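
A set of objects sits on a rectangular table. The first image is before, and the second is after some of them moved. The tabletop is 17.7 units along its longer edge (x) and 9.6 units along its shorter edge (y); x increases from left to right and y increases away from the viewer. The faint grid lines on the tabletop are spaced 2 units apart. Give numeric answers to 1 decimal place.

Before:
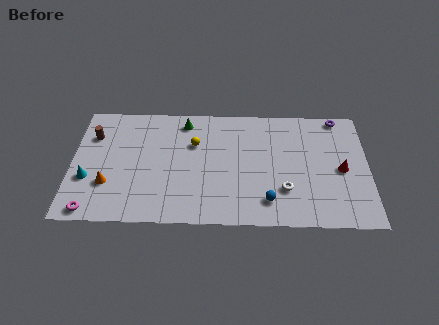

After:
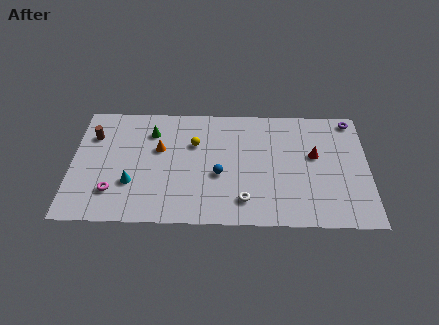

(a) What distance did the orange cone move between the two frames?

4.2

The orange cone moved from about (2.2, 3.0) to (5.2, 5.9), a distance of √(3.0² + 2.9²) ≈ 4.2.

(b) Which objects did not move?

the yellow sphere and the brown cylinder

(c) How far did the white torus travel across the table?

2.6

From (12.7, 2.8) to (10.3, 1.9), the white torus covered √(2.4² + 0.9²) ≈ 2.6 units.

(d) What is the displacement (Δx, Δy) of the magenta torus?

(1.2, 1.5)

The magenta torus was at about (1.3, 0.9) and moved to about (2.5, 2.4).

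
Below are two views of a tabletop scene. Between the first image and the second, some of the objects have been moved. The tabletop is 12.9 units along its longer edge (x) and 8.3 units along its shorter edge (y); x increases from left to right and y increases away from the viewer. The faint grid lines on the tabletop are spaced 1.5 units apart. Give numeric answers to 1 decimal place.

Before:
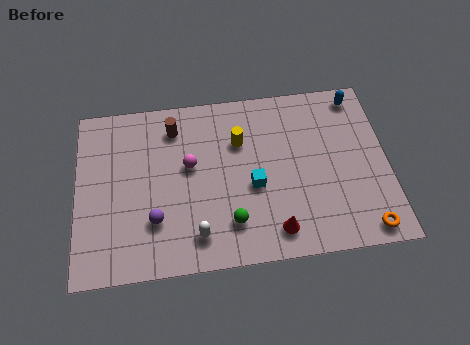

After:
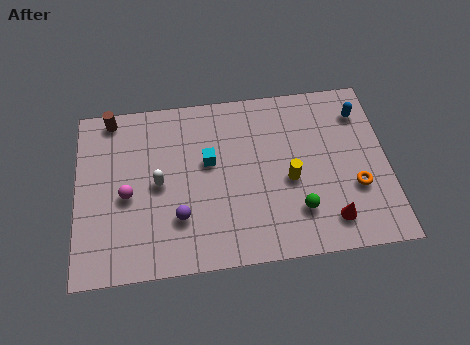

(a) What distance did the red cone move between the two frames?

2.3

From (8.1, 1.3) to (10.4, 1.5), the red cone covered √(2.3² + 0.2²) ≈ 2.3 units.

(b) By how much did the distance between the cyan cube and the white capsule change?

-0.9

They were about 3.1 units apart before and 2.2 after — 0.9 units closer together.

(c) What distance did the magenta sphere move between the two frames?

2.8

The magenta sphere moved from about (4.7, 4.8) to (2.1, 3.7), a distance of √(2.6² + 1.1²) ≈ 2.8.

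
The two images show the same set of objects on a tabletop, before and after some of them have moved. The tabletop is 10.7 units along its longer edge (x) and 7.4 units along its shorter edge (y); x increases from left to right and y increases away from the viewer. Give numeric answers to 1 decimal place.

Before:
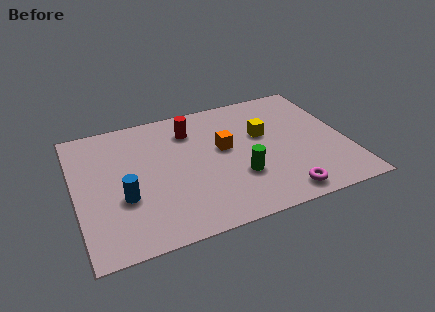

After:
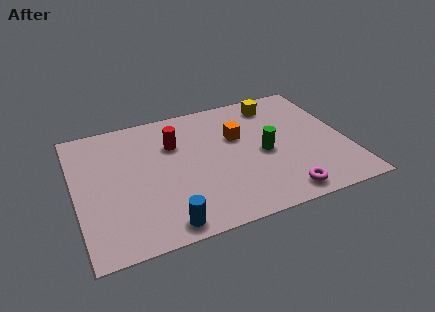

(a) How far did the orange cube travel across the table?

0.8

From (5.9, 4.2) to (6.5, 4.7), the orange cube covered √(0.6² + 0.5²) ≈ 0.8 units.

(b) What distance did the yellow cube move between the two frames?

1.8

From (7.5, 4.5) to (8.2, 6.2), the yellow cube covered √(0.7² + 1.7²) ≈ 1.8 units.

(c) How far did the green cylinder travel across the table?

1.5

From (6.3, 2.4) to (7.4, 3.4), the green cylinder covered √(1.1² + 1.0²) ≈ 1.5 units.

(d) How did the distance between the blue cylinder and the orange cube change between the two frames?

+0.7

They were about 4.4 units apart before and 5.1 after — 0.7 units further apart.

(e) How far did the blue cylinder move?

2.4

From (1.8, 2.7) to (3.2, 0.8), the blue cylinder covered √(1.4² + 1.9²) ≈ 2.4 units.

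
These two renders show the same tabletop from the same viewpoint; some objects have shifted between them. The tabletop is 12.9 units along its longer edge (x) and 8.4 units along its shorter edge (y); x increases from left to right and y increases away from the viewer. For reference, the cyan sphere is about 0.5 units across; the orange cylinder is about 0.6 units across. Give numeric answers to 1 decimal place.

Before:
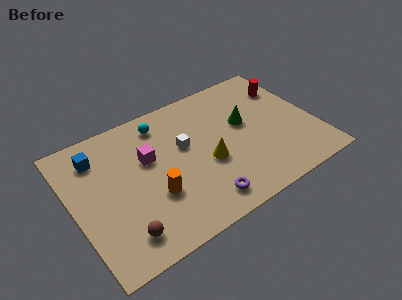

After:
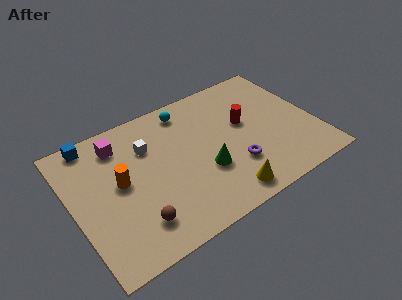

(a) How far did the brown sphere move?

0.9

The brown sphere was near (2.1, 1.5) before and (2.9, 1.8) after, so it travelled √(0.8² + 0.3²) ≈ 0.9 units.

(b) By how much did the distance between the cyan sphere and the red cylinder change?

-3.2

They were about 6.8 units apart before and 3.6 after — 3.2 units closer together.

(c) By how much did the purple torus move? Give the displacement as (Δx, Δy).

(2.0, 1.2)

The purple torus was at about (6.3, 1.3) and moved to about (8.3, 2.5).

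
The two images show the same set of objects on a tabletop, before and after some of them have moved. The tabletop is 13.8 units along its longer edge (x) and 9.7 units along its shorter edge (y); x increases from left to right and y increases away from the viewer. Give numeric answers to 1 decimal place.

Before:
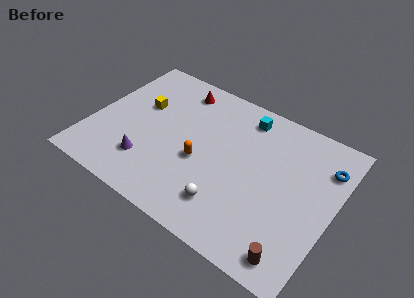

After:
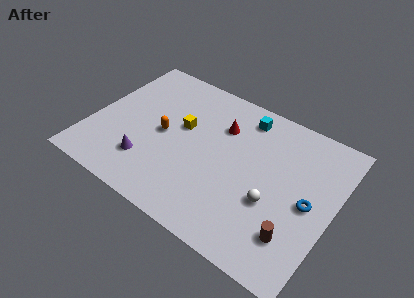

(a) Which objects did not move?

the purple cone and the cyan cube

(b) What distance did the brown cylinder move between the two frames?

1.1

The brown cylinder moved from about (12.3, 1.2) to (12.1, 2.3), a distance of √(0.2² + 1.1²) ≈ 1.1.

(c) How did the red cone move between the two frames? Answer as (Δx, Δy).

(2.8, -1.3)

The red cone was at about (4.3, 8.2) and moved to about (7.1, 6.9).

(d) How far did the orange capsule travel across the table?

2.4

The orange capsule was near (6.4, 4.0) before and (4.1, 4.7) after, so it travelled √(2.3² + 0.7²) ≈ 2.4 units.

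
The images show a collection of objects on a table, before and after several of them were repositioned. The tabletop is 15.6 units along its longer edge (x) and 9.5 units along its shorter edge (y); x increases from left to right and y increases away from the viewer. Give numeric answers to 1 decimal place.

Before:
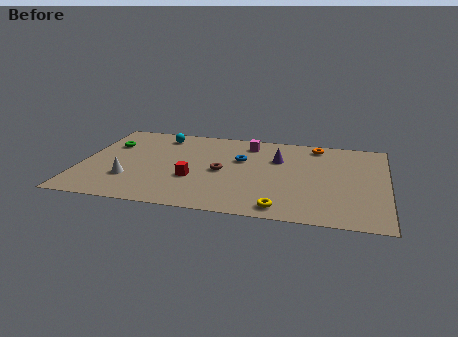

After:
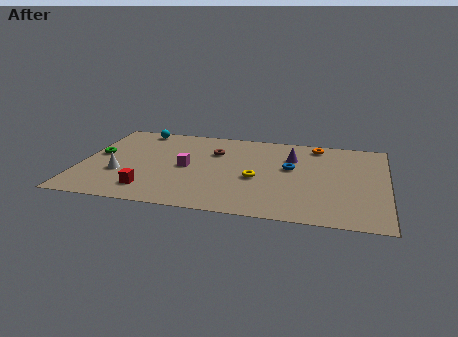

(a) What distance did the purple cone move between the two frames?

0.8

From (10.0, 6.4) to (10.7, 6.7), the purple cone covered √(0.7² + 0.3²) ≈ 0.8 units.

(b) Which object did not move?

the orange torus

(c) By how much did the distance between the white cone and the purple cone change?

+1.0

The distance was about 8.2 in the first image and 9.2 in the second, so they moved 1.0 units further apart.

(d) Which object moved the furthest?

the magenta cube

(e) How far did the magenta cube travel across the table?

4.5

The magenta cube moved from about (8.4, 7.9) to (5.4, 4.6), a distance of √(3.0² + 3.3²) ≈ 4.5.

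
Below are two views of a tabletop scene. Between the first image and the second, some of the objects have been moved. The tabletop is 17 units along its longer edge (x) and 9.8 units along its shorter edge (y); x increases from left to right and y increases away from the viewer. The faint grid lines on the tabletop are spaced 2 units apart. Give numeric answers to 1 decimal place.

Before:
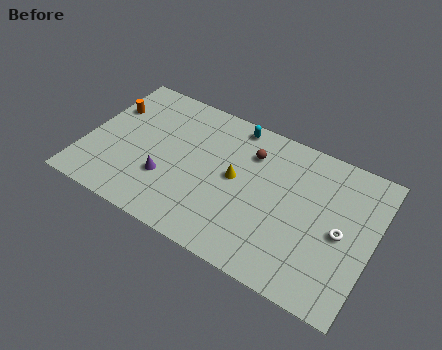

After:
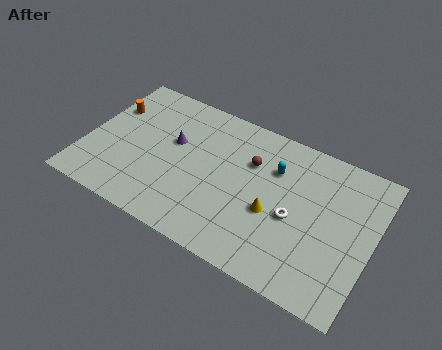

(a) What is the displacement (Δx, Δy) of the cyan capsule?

(2.7, -1.9)

The cyan capsule was at about (8.3, 8.8) and moved to about (11.0, 6.9).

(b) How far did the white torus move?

2.7

The white torus moved from about (15.2, 4.6) to (12.5, 4.3), a distance of √(2.7² + 0.3²) ≈ 2.7.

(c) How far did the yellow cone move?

2.7

The yellow cone was near (8.9, 5.2) before and (11.3, 4.0) after, so it travelled √(2.4² + 1.2²) ≈ 2.7 units.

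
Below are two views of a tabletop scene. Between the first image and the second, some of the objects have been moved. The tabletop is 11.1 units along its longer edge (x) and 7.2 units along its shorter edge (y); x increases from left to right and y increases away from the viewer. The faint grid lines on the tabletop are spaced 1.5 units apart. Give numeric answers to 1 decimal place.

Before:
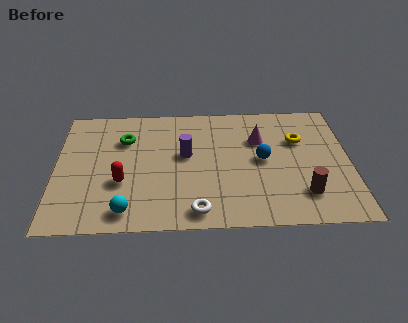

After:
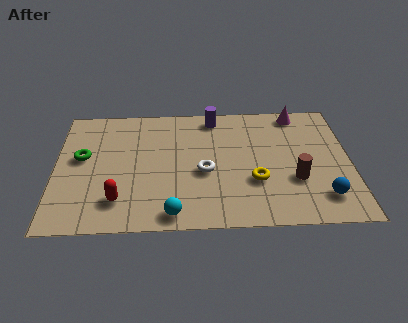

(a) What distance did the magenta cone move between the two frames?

2.1

The magenta cone moved from about (7.7, 4.9) to (9.2, 6.4), a distance of √(1.5² + 1.5²) ≈ 2.1.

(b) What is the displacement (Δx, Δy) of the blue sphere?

(2.2, -2.2)

The blue sphere was at about (7.8, 3.7) and moved to about (10.0, 1.5).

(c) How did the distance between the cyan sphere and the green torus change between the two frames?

+0.6

Before: roughly 4.1 units apart; after: 4.7. That's 0.6 units further apart.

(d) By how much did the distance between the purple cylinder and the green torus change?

+3.0

Before: roughly 2.5 units apart; after: 5.5. That's 3.0 units further apart.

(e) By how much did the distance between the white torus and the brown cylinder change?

-0.6

They were about 4.1 units apart before and 3.5 after — 0.6 units closer together.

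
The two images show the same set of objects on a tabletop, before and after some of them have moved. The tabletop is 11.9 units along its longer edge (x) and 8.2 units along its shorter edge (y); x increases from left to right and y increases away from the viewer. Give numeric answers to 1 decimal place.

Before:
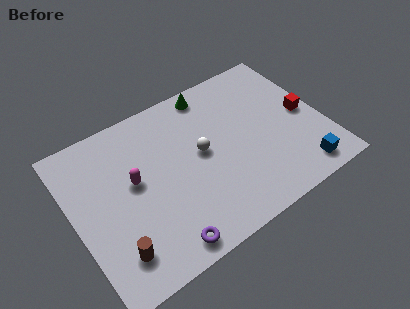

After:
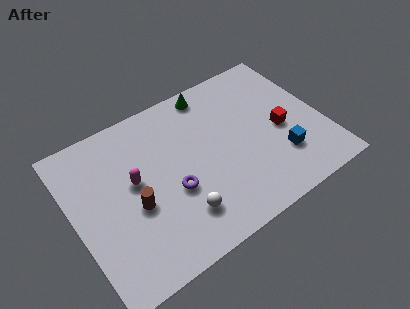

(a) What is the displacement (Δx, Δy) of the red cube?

(-1.2, -0.3)

The red cube started near (11.1, 4.0) and ended near (9.9, 3.7).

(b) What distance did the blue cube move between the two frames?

1.4

From (10.3, 1.1) to (9.6, 2.3), the blue cube covered √(0.7² + 1.2²) ≈ 1.4 units.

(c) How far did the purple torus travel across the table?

2.5

From (3.6, 0.9) to (4.5, 3.2), the purple torus covered √(0.9² + 2.3²) ≈ 2.5 units.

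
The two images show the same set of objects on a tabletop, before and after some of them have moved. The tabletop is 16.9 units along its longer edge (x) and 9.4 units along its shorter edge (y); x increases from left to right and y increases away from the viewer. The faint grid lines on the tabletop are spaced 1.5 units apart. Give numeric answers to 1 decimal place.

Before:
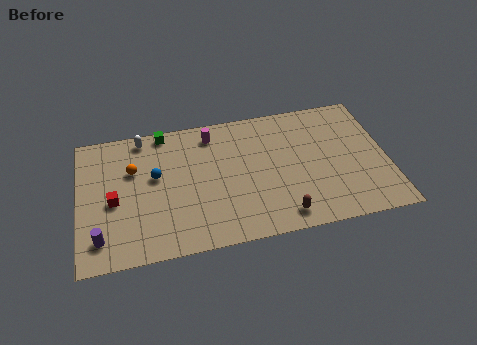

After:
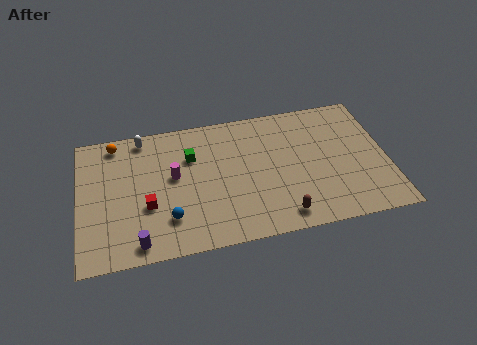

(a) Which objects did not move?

the white capsule and the brown capsule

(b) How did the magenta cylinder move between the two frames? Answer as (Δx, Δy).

(-2.2, -2.6)

From the two frames, the magenta cylinder sits at roughly (7.4, 7.9) before and (5.2, 5.3) after.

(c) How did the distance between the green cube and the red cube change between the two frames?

-1.4

Before: roughly 5.3 units apart; after: 3.9. That's 1.4 units closer together.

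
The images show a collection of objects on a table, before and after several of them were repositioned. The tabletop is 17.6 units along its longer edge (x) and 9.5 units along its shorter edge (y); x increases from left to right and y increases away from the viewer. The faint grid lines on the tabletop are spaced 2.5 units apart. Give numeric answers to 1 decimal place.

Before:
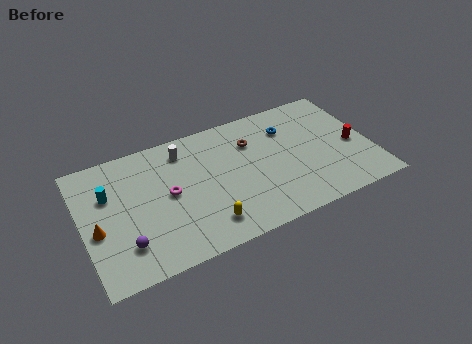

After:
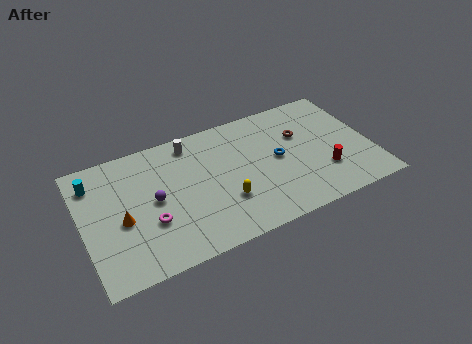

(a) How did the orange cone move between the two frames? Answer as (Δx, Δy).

(1.5, 0.1)

From the two frames, the orange cone sits at roughly (0.8, 4.0) before and (2.3, 4.1) after.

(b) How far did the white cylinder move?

0.6

The white cylinder moved from about (6.4, 7.8) to (6.9, 8.2), a distance of √(0.5² + 0.4²) ≈ 0.6.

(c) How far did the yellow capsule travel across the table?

1.8

From (7.1, 1.8) to (8.4, 3.0), the yellow capsule covered √(1.3² + 1.2²) ≈ 1.8 units.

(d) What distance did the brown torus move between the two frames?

3.1

From (10.5, 6.8) to (13.5, 6.2), the brown torus covered √(3.0² + 0.6²) ≈ 3.1 units.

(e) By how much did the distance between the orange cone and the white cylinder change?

-0.6

They were about 6.8 units apart before and 6.2 after — 0.6 units closer together.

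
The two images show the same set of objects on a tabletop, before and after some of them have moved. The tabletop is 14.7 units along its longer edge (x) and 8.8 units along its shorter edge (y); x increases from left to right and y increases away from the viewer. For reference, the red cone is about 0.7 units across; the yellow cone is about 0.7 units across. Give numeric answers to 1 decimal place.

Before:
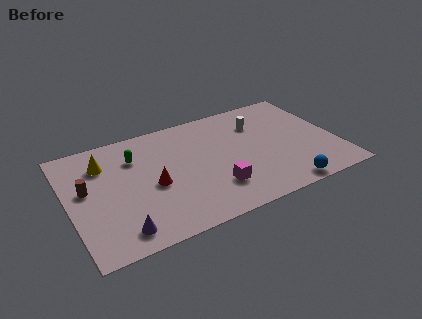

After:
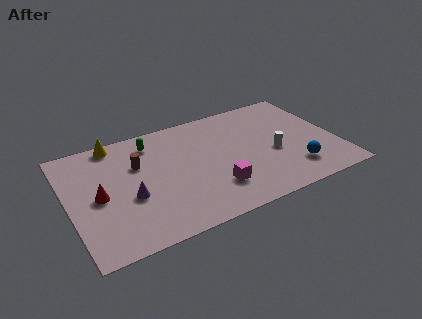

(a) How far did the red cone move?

2.9

From (4.5, 3.9) to (1.6, 4.2), the red cone covered √(2.9² + 0.3²) ≈ 2.9 units.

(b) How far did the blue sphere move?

1.4

The blue sphere moved from about (11.3, 0.8) to (12.1, 2.0), a distance of √(0.8² + 1.2²) ≈ 1.4.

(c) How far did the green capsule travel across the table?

1.3

From (3.8, 6.4) to (4.8, 7.2), the green capsule covered √(1.0² + 0.8²) ≈ 1.3 units.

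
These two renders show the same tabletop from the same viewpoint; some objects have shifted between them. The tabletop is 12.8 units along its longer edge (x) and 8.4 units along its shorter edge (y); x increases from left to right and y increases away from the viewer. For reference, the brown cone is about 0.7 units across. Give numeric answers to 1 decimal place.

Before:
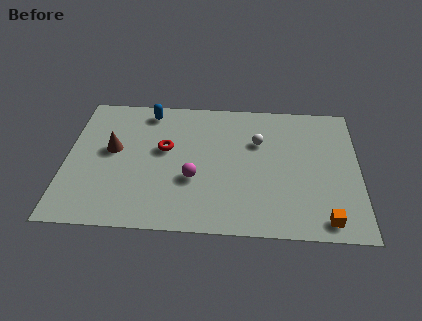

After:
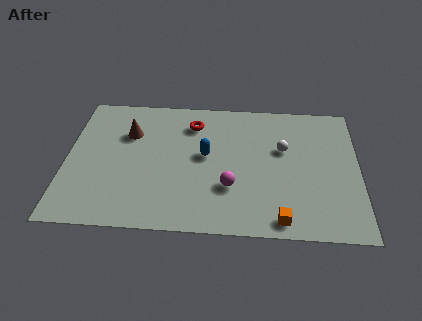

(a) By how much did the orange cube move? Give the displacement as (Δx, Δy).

(-1.9, -0.1)

The orange cube started near (11.3, 1.0) and ended near (9.4, 0.9).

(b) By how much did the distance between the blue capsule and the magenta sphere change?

-2.5

The distance was about 4.7 in the first image and 2.2 in the second, so they moved 2.5 units closer together.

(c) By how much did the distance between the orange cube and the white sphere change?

-1.1

Before: roughly 5.4 units apart; after: 4.3. That's 1.1 units closer together.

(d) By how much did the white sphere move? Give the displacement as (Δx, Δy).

(1.1, -0.4)

From the two frames, the white sphere sits at roughly (8.4, 5.6) before and (9.5, 5.2) after.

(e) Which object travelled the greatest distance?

the blue capsule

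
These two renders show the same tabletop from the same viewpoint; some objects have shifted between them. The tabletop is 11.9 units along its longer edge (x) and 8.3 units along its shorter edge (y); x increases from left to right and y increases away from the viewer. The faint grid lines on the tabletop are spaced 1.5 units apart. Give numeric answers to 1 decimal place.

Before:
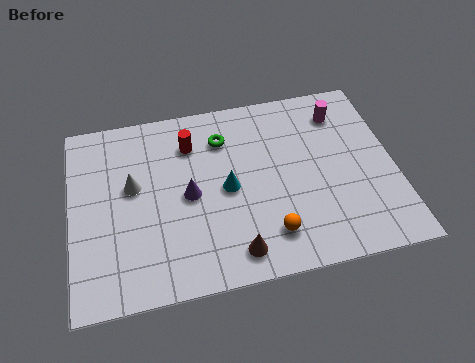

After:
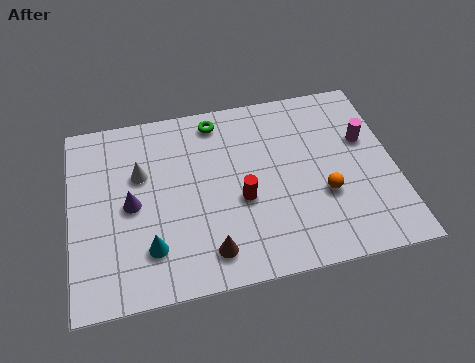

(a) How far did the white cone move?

0.6

The white cone was near (2.3, 4.8) before and (2.6, 5.3) after, so it travelled √(0.3² + 0.5²) ≈ 0.6 units.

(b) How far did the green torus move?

0.9

The green torus moved from about (5.7, 6.3) to (5.5, 7.2), a distance of √(0.2² + 0.9²) ≈ 0.9.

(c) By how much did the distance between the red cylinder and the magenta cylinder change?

-0.6

Before: roughly 5.6 units apart; after: 5.0. That's 0.6 units closer together.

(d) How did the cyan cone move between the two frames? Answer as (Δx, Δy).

(-2.9, -2.0)

The cyan cone was at about (5.7, 4.0) and moved to about (2.8, 2.0).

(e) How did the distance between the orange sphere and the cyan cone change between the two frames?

+3.8

Before: roughly 2.7 units apart; after: 6.5. That's 3.8 units further apart.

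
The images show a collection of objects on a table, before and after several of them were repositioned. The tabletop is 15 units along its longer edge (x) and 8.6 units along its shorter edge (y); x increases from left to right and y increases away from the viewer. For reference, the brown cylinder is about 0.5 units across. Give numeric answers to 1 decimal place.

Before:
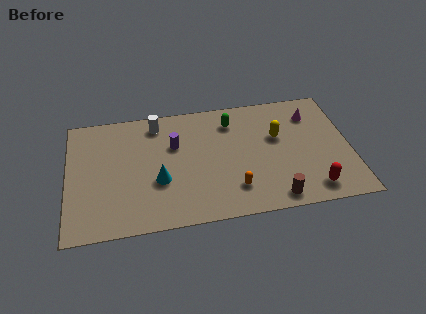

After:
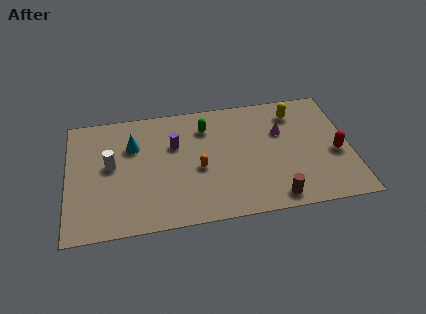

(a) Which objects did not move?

the brown cylinder and the purple cylinder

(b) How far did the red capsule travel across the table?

2.7

The red capsule moved from about (12.8, 1.3) to (14.2, 3.6), a distance of √(1.4² + 2.3²) ≈ 2.7.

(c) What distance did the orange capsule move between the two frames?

2.5

From (8.7, 2.0) to (6.9, 3.7), the orange capsule covered √(1.8² + 1.7²) ≈ 2.5 units.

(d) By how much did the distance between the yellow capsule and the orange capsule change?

+2.1

The distance was about 4.1 in the first image and 6.2 in the second, so they moved 2.1 units further apart.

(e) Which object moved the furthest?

the white cylinder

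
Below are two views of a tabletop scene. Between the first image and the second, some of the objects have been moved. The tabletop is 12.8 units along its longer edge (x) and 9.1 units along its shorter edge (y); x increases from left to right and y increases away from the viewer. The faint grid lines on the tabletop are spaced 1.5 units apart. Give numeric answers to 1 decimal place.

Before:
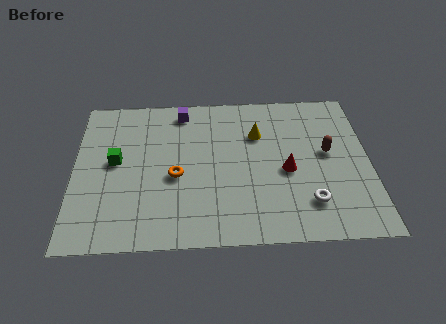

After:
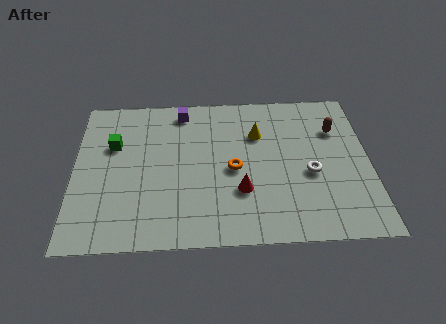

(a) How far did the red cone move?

2.3

The red cone moved from about (9.2, 4.0) to (7.2, 2.9), a distance of √(2.0² + 1.1²) ≈ 2.3.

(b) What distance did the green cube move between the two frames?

1.0

The green cube moved from about (1.8, 4.9) to (1.7, 5.9), a distance of √(0.1² + 1.0²) ≈ 1.0.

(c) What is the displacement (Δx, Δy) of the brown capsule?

(0.4, 1.4)

The brown capsule was at about (11.0, 5.0) and moved to about (11.4, 6.4).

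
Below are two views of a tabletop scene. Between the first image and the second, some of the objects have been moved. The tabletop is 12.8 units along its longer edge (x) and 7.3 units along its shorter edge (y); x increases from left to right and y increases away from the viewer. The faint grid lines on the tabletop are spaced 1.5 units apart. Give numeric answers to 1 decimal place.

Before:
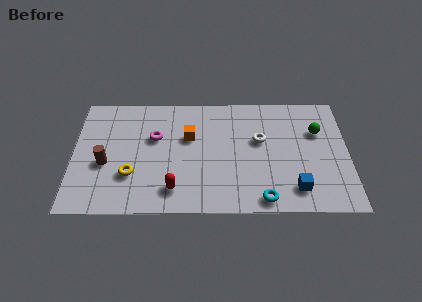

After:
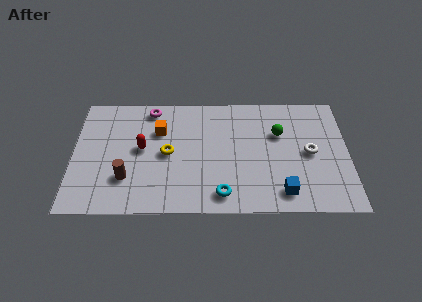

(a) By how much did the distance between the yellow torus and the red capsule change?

-1.0

They were about 2.2 units apart before and 1.2 after — 1.0 units closer together.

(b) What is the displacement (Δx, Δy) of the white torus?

(2.3, -0.8)

From the two frames, the white torus sits at roughly (8.7, 4.4) before and (11.0, 3.6) after.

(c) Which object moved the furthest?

the red capsule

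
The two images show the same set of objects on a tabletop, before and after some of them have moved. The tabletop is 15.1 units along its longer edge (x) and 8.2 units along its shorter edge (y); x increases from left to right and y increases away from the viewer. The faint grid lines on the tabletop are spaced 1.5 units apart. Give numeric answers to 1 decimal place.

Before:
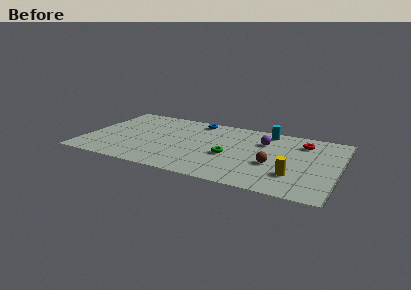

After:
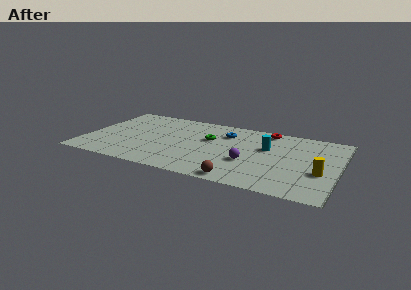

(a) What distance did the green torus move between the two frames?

2.2

From (8.7, 3.4) to (7.3, 5.1), the green torus covered √(1.4² + 1.7²) ≈ 2.2 units.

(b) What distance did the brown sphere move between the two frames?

2.9

The brown sphere was near (11.3, 3.2) before and (9.6, 0.8) after, so it travelled √(1.7² + 2.4²) ≈ 2.9 units.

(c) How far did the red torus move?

2.4

From (12.8, 6.4) to (10.6, 7.3), the red torus covered √(2.2² + 0.9²) ≈ 2.4 units.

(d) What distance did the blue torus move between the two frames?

2.2

The blue torus was near (6.3, 7.2) before and (8.2, 6.1) after, so it travelled √(1.9² + 1.1²) ≈ 2.2 units.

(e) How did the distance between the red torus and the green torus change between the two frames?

-1.1

The distance was about 5.1 in the first image and 4.0 in the second, so they moved 1.1 units closer together.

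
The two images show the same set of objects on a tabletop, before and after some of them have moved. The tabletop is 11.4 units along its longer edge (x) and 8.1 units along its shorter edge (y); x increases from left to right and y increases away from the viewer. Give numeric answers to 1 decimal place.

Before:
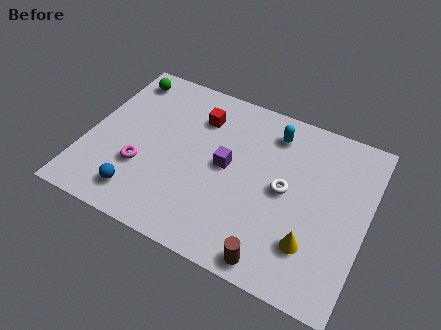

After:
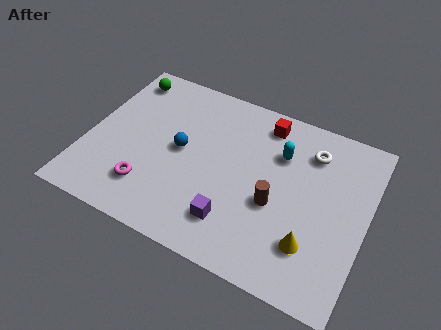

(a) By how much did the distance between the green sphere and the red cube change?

+2.5

Before: roughly 3.4 units apart; after: 5.9. That's 2.5 units further apart.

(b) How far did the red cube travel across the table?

2.7

The red cube moved from about (4.3, 6.1) to (6.9, 6.9), a distance of √(2.6² + 0.8²) ≈ 2.7.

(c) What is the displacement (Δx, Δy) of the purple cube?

(0.6, -2.4)

The purple cube was at about (5.7, 4.2) and moved to about (6.3, 1.8).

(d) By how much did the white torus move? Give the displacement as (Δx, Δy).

(0.8, 2.2)

From the two frames, the white torus sits at roughly (8.1, 4.1) before and (8.9, 6.3) after.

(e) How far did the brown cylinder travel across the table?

2.5

The brown cylinder moved from about (8.1, 0.8) to (7.8, 3.3), a distance of √(0.3² + 2.5²) ≈ 2.5.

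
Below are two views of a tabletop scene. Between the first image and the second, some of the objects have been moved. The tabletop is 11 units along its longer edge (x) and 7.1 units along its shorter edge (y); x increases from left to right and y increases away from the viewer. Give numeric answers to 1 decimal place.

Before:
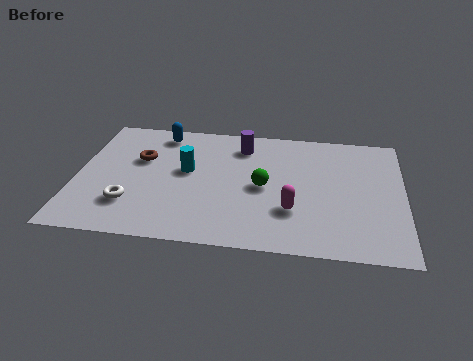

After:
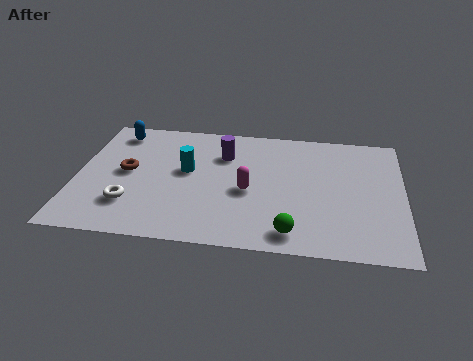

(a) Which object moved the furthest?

the green sphere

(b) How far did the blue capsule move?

1.5

From (2.7, 6.1) to (1.2, 6.0), the blue capsule covered √(1.5² + 0.1²) ≈ 1.5 units.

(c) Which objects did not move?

the cyan cylinder and the white torus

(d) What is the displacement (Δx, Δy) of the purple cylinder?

(-0.6, -0.6)

The purple cylinder started near (5.5, 5.7) and ended near (4.9, 5.1).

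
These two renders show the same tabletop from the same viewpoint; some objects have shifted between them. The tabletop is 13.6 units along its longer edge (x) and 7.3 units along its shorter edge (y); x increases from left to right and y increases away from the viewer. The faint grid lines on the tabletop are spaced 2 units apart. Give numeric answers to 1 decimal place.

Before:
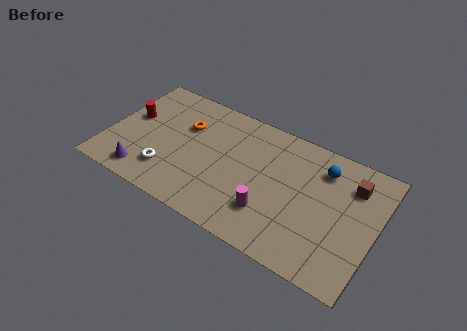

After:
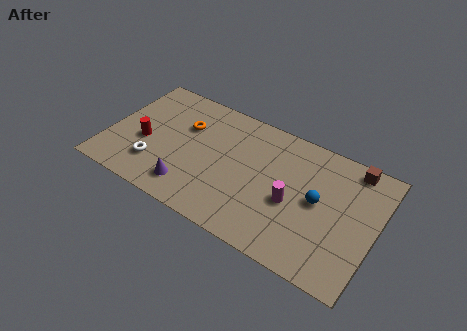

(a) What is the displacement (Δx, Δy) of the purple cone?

(2.3, 0.3)

The purple cone was at about (2.2, 1.1) and moved to about (4.5, 1.4).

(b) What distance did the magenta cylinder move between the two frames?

1.5

The magenta cylinder was near (8.5, 2.0) before and (9.5, 3.1) after, so it travelled √(1.0² + 1.1²) ≈ 1.5 units.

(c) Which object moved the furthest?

the purple cone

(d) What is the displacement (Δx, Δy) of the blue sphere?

(0.0, -1.9)

From the two frames, the blue sphere sits at roughly (10.7, 5.7) before and (10.7, 3.8) after.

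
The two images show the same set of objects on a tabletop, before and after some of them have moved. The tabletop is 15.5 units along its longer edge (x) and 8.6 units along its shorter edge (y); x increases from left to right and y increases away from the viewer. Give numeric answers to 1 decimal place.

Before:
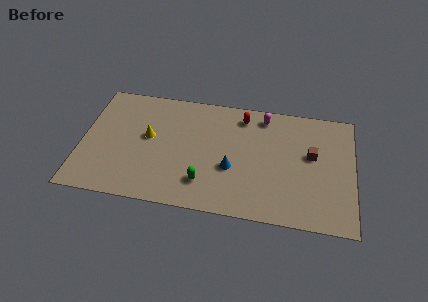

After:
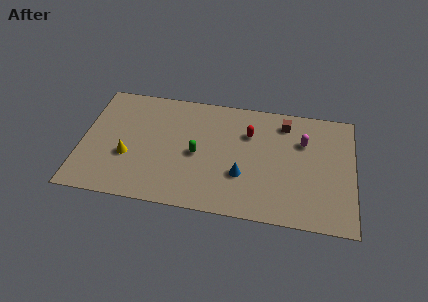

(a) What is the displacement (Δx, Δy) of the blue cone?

(0.6, -0.4)

The blue cone was at about (8.6, 3.3) and moved to about (9.2, 2.9).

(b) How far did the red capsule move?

1.3

The red capsule moved from about (9.1, 7.2) to (9.5, 6.0), a distance of √(0.4² + 1.2²) ≈ 1.3.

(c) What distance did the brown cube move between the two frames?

2.6

The brown cube moved from about (13.1, 5.0) to (11.5, 7.1), a distance of √(1.6² + 2.1²) ≈ 2.6.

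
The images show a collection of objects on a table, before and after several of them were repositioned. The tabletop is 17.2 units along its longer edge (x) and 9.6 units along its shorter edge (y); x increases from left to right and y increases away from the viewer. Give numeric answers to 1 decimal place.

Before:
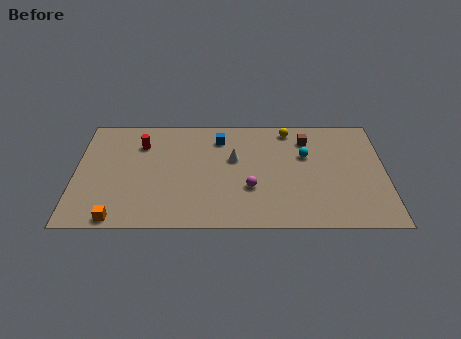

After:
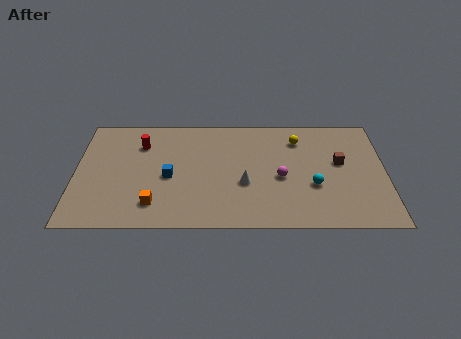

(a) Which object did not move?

the red cylinder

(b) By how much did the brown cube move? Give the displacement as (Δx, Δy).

(1.8, -2.0)

From the two frames, the brown cube sits at roughly (12.9, 7.5) before and (14.7, 5.5) after.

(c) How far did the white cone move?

2.2

The white cone moved from about (8.8, 5.8) to (9.4, 3.7), a distance of √(0.6² + 2.1²) ≈ 2.2.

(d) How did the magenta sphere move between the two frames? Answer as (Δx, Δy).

(1.7, 0.9)

The magenta sphere started near (9.7, 3.3) and ended near (11.4, 4.2).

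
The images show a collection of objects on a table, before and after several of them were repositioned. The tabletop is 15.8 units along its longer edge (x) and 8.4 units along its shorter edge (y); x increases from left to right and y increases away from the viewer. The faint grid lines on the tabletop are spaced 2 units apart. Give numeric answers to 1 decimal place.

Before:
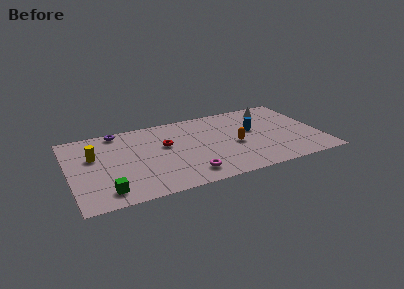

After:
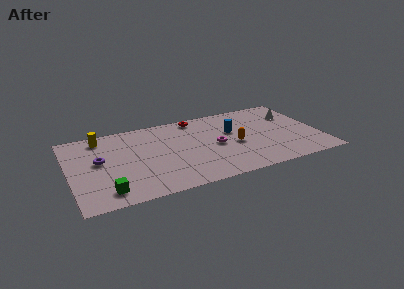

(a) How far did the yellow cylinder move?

2.0

From (1.6, 5.3) to (2.2, 7.2), the yellow cylinder covered √(0.6² + 1.9²) ≈ 2.0 units.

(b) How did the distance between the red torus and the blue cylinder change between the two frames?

-2.5

Before: roughly 5.6 units apart; after: 3.1. That's 2.5 units closer together.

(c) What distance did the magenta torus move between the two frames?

3.2

The magenta torus was near (7.2, 1.5) before and (9.2, 4.0) after, so it travelled √(2.0² + 2.5²) ≈ 3.2 units.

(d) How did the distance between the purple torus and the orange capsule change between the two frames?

+0.5

Before: roughly 8.1 units apart; after: 8.6. That's 0.5 units further apart.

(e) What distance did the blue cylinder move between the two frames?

1.3

The blue cylinder moved from about (11.7, 4.9) to (10.4, 5.2), a distance of √(1.3² + 0.3²) ≈ 1.3.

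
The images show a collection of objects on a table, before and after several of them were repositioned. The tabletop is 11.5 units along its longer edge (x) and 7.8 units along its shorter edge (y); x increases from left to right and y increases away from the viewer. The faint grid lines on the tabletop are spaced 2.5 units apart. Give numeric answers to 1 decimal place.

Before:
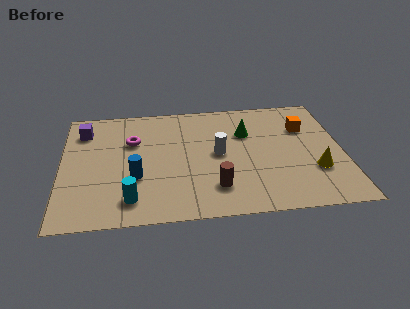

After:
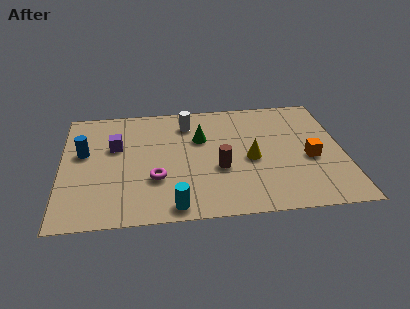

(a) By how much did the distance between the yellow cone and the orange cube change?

-0.5

They were about 2.9 units apart before and 2.4 after — 0.5 units closer together.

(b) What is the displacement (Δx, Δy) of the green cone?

(-1.9, -0.2)

The green cone was at about (7.6, 5.3) and moved to about (5.7, 5.1).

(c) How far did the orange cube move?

2.1

The orange cube moved from about (10.0, 5.4) to (10.1, 3.3), a distance of √(0.1² + 2.1²) ≈ 2.1.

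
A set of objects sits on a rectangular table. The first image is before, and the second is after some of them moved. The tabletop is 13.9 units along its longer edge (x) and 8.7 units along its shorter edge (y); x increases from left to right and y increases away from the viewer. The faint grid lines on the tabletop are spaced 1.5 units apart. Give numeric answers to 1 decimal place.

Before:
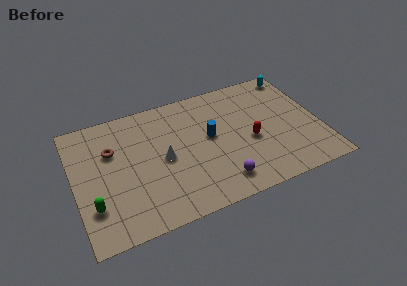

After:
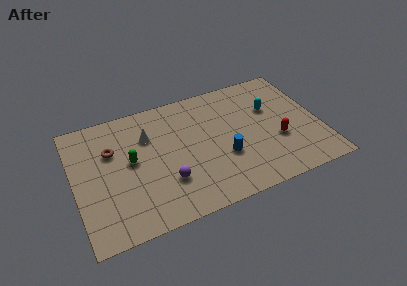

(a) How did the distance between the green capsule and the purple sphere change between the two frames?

-4.3

The distance was about 7.1 in the first image and 2.8 in the second, so they moved 4.3 units closer together.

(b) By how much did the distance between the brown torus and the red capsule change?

+1.6

The distance was about 8.0 in the first image and 9.6 in the second, so they moved 1.6 units further apart.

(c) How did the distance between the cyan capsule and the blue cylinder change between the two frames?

-2.1

They were about 6.0 units apart before and 3.9 after — 2.1 units closer together.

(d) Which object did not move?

the brown torus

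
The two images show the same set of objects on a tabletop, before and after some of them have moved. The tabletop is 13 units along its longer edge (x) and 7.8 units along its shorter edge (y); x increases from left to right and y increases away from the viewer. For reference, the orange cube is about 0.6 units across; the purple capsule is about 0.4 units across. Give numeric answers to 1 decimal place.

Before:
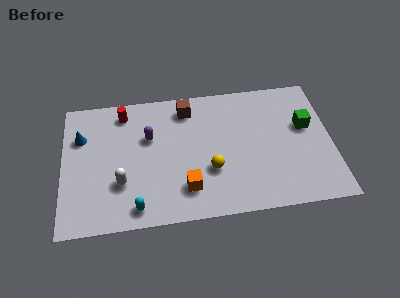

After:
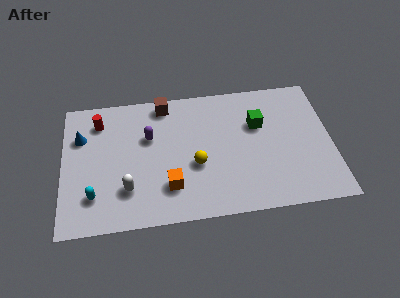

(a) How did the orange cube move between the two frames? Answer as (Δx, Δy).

(-0.8, 0.2)

The orange cube started near (5.9, 1.8) and ended near (5.1, 2.0).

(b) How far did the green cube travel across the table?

2.3

The green cube moved from about (11.8, 4.7) to (9.5, 5.1), a distance of √(2.3² + 0.4²) ≈ 2.3.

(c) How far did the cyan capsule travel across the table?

2.2

The cyan capsule was near (3.5, 1.0) before and (1.5, 1.9) after, so it travelled √(2.0² + 0.9²) ≈ 2.2 units.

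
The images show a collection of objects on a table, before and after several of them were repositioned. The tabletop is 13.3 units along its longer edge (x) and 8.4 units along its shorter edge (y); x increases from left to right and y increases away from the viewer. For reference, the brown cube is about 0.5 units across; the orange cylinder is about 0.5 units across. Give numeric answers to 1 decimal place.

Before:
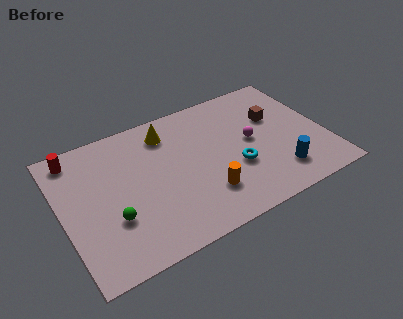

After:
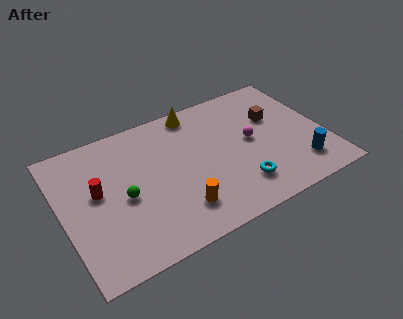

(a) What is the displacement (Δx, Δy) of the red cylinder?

(0.8, -2.6)

The red cylinder was at about (1.0, 7.3) and moved to about (1.8, 4.7).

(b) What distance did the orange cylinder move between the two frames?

1.4

From (6.9, 2.2) to (5.5, 1.9), the orange cylinder covered √(1.4² + 0.3²) ≈ 1.4 units.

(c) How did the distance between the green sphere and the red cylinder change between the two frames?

-3.2

The distance was about 4.7 in the first image and 1.5 in the second, so they moved 3.2 units closer together.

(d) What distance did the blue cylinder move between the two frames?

1.1

The blue cylinder moved from about (10.6, 1.8) to (11.7, 1.8), a distance of √(1.1² + 0.0²) ≈ 1.1.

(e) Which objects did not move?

the brown cube and the magenta sphere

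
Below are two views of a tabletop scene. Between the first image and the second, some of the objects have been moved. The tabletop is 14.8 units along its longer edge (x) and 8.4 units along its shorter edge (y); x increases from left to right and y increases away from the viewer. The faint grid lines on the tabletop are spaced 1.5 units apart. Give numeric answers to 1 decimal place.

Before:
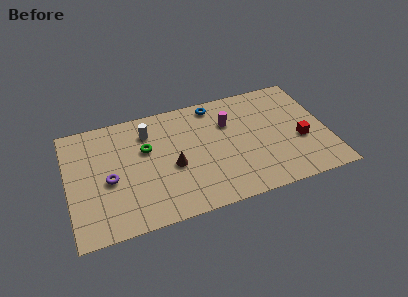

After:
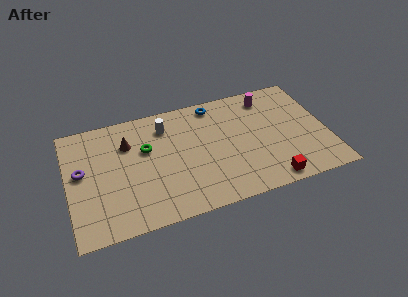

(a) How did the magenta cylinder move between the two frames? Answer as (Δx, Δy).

(2.4, 1.2)

From the two frames, the magenta cylinder sits at roughly (9.3, 5.8) before and (11.7, 7.0) after.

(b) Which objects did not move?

the blue torus and the green torus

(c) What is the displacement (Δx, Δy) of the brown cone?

(-2.4, 2.4)

The brown cone started near (5.9, 3.6) and ended near (3.5, 6.0).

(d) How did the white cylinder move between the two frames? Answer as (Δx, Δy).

(1.0, 0.1)

The white cylinder started near (4.7, 6.5) and ended near (5.7, 6.6).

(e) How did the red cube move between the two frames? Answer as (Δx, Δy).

(-2.0, -2.4)

From the two frames, the red cube sits at roughly (13.2, 3.3) before and (11.2, 0.9) after.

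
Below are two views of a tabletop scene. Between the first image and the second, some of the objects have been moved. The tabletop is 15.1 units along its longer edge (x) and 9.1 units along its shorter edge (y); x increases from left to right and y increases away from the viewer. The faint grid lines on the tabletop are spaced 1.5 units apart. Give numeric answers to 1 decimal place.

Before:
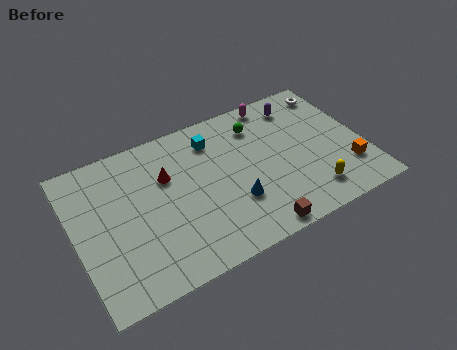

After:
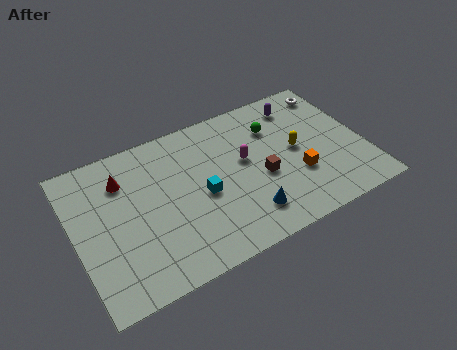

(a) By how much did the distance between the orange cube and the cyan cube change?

-3.1

They were about 8.1 units apart before and 5.0 after — 3.1 units closer together.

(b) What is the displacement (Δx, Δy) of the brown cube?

(0.8, 3.0)

The brown cube was at about (8.8, 0.8) and moved to about (9.6, 3.8).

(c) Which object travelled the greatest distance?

the magenta capsule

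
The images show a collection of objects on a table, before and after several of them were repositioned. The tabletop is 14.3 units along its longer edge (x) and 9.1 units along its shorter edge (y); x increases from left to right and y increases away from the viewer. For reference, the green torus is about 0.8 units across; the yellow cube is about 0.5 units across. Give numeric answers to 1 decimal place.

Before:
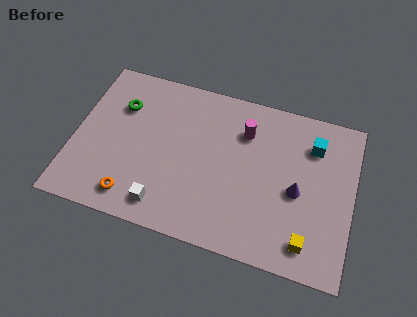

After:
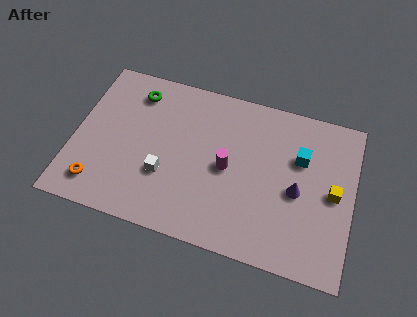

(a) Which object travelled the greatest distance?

the yellow cube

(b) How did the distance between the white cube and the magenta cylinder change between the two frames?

-3.1

Before: roughly 6.5 units apart; after: 3.4. That's 3.1 units closer together.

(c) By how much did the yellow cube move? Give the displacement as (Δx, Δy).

(1.1, 3.0)

The yellow cube started near (12.2, 1.5) and ended near (13.3, 4.5).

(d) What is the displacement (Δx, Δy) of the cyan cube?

(-0.6, -0.9)

The cyan cube started near (12.1, 6.9) and ended near (11.5, 6.0).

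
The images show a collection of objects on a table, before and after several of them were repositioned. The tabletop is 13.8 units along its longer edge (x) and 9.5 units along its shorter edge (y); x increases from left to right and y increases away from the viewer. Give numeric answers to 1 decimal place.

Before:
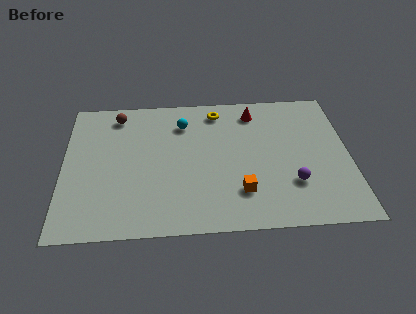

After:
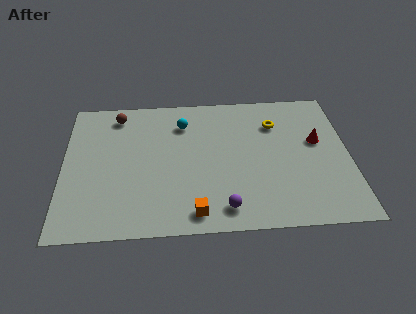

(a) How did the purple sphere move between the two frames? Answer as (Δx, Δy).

(-3.3, -1.4)

The purple sphere was at about (11.0, 2.8) and moved to about (7.7, 1.4).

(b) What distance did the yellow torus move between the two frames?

3.0

From (7.5, 8.1) to (10.3, 7.0), the yellow torus covered √(2.8² + 1.1²) ≈ 3.0 units.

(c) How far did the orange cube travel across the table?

2.5

From (8.5, 2.4) to (6.3, 1.2), the orange cube covered √(2.2² + 1.2²) ≈ 2.5 units.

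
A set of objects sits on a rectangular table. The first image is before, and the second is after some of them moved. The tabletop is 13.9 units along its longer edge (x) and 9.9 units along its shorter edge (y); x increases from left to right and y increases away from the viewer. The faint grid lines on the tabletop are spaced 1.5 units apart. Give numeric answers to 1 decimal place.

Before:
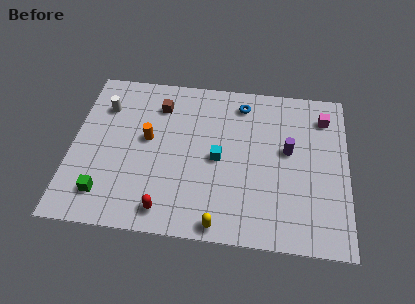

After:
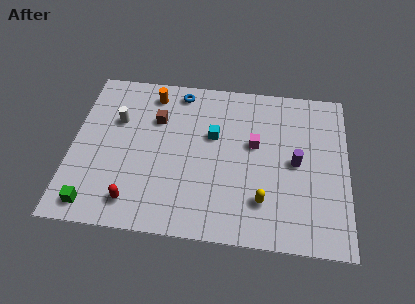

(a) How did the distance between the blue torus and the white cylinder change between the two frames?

-3.3

Before: roughly 7.1 units apart; after: 3.8. That's 3.3 units closer together.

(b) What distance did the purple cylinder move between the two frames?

0.8

From (10.9, 5.6) to (11.3, 4.9), the purple cylinder covered √(0.4² + 0.7²) ≈ 0.8 units.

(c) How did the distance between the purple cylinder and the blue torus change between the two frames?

+3.5

The distance was about 3.6 in the first image and 7.1 in the second, so they moved 3.5 units further apart.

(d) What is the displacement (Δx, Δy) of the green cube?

(-0.5, -0.7)

The green cube was at about (1.8, 1.9) and moved to about (1.3, 1.2).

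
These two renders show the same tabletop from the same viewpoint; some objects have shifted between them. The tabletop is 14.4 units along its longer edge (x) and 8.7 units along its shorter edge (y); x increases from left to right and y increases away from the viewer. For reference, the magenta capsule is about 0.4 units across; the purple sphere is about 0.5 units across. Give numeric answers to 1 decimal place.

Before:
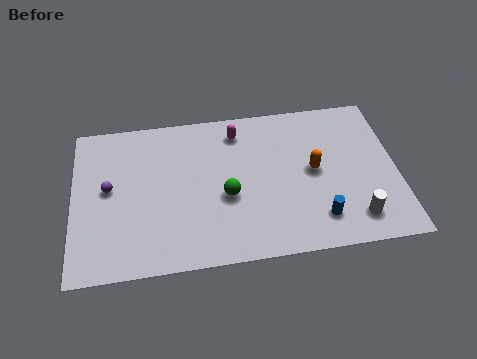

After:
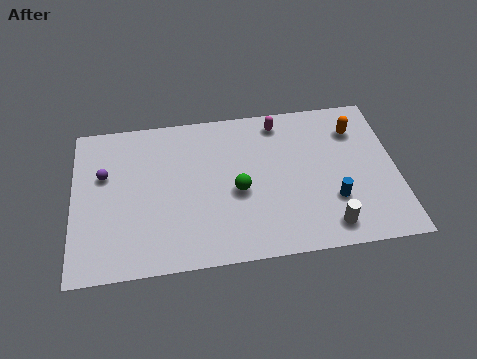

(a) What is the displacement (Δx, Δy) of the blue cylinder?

(0.7, 0.9)

The blue cylinder was at about (10.8, 1.8) and moved to about (11.5, 2.7).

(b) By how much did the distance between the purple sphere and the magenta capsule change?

+1.8

They were about 6.3 units apart before and 8.1 after — 1.8 units further apart.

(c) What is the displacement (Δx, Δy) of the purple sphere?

(-0.2, 0.8)

From the two frames, the purple sphere sits at roughly (1.6, 4.7) before and (1.4, 5.5) after.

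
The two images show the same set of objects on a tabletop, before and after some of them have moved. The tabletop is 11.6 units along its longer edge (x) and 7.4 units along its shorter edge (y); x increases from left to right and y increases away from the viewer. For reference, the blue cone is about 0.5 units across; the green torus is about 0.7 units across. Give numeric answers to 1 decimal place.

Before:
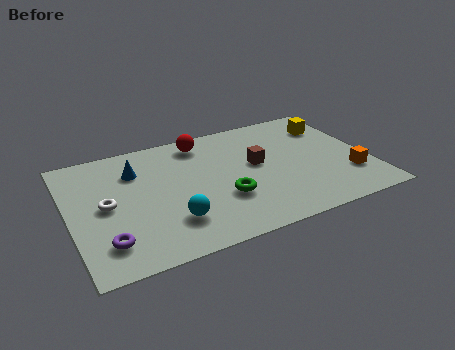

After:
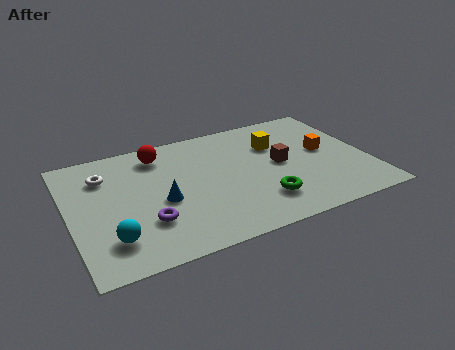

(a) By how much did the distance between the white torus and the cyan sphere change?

+0.9

Before: roughly 2.9 units apart; after: 3.8. That's 0.9 units further apart.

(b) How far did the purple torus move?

1.7

The purple torus moved from about (1.2, 1.6) to (2.8, 2.2), a distance of √(1.6² + 0.6²) ≈ 1.7.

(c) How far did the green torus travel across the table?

1.6

From (5.8, 2.5) to (7.2, 1.8), the green torus covered √(1.4² + 0.7²) ≈ 1.6 units.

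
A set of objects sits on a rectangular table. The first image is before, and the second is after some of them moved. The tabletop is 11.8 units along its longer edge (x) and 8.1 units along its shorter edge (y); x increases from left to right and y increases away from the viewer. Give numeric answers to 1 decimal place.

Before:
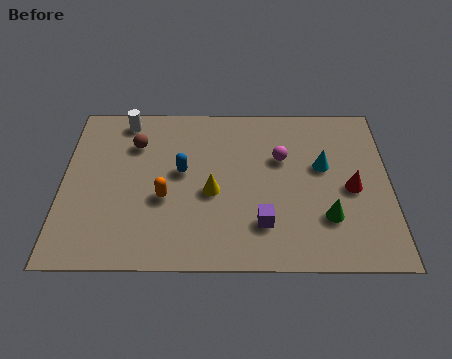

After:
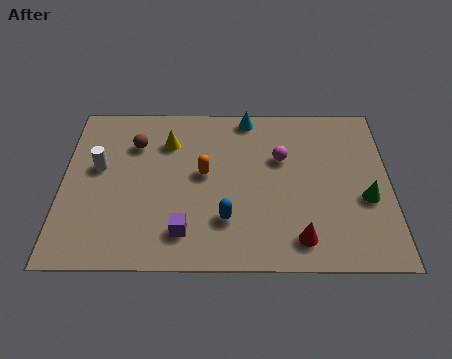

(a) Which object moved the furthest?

the cyan cone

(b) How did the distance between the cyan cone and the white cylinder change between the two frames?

-1.6

The distance was about 7.6 in the first image and 6.0 in the second, so they moved 1.6 units closer together.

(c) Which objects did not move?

the brown sphere and the magenta sphere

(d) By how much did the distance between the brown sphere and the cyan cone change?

-2.6

The distance was about 6.9 in the first image and 4.3 in the second, so they moved 2.6 units closer together.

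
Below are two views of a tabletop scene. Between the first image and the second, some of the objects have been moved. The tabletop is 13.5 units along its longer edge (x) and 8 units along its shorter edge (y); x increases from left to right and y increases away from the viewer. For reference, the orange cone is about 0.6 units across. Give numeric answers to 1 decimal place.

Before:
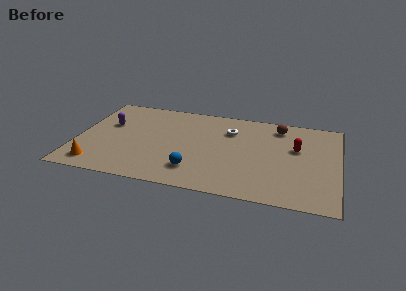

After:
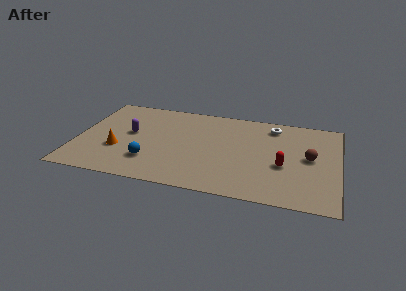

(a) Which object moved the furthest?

the brown sphere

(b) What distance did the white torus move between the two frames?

2.4

From (7.8, 5.8) to (10.0, 6.7), the white torus covered √(2.2² + 0.9²) ≈ 2.4 units.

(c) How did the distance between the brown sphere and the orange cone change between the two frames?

-0.7

The distance was about 10.6 in the first image and 9.9 in the second, so they moved 0.7 units closer together.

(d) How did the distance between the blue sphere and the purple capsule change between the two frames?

-3.1

The distance was about 5.7 in the first image and 2.6 in the second, so they moved 3.1 units closer together.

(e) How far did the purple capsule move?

1.3

From (1.5, 5.0) to (2.7, 4.4), the purple capsule covered √(1.2² + 0.6²) ≈ 1.3 units.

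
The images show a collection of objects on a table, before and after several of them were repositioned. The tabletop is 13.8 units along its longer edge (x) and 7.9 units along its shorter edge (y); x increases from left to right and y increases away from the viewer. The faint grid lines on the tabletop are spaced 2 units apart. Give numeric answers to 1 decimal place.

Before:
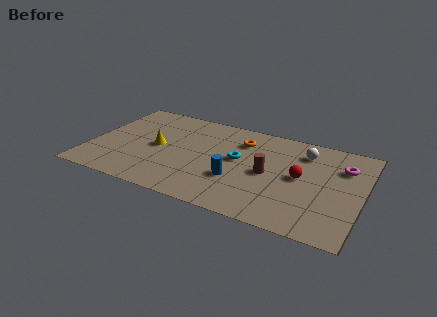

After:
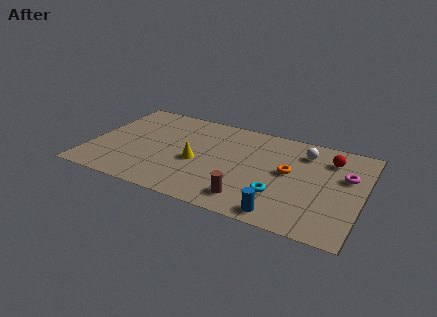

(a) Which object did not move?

the white sphere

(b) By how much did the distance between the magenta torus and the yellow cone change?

-1.9

Before: roughly 9.5 units apart; after: 7.6. That's 1.9 units closer together.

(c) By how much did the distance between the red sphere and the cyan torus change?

+1.2

Before: roughly 3.2 units apart; after: 4.4. That's 1.2 units further apart.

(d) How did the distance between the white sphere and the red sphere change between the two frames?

-0.8

They were about 2.1 units apart before and 1.3 after — 0.8 units closer together.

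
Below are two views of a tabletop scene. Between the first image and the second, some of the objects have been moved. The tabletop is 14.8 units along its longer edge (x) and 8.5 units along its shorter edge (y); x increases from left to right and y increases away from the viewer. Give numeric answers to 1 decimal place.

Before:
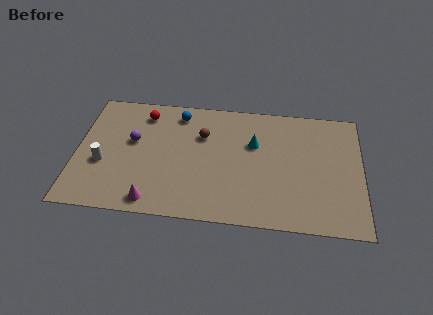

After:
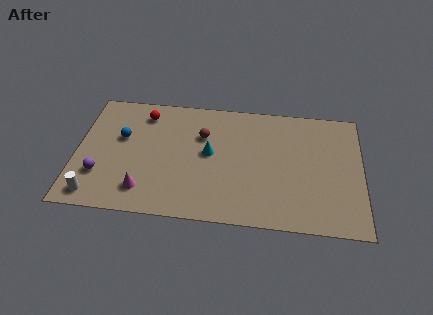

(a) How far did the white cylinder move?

2.2

The white cylinder moved from about (1.4, 3.3) to (1.1, 1.1), a distance of √(0.3² + 2.2²) ≈ 2.2.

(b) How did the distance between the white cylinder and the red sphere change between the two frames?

+2.1

Before: roughly 4.2 units apart; after: 6.3. That's 2.1 units further apart.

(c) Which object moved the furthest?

the blue sphere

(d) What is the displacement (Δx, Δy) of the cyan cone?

(-2.3, -0.9)

The cyan cone was at about (9.2, 5.5) and moved to about (6.9, 4.6).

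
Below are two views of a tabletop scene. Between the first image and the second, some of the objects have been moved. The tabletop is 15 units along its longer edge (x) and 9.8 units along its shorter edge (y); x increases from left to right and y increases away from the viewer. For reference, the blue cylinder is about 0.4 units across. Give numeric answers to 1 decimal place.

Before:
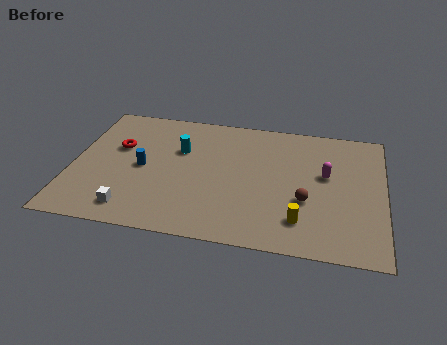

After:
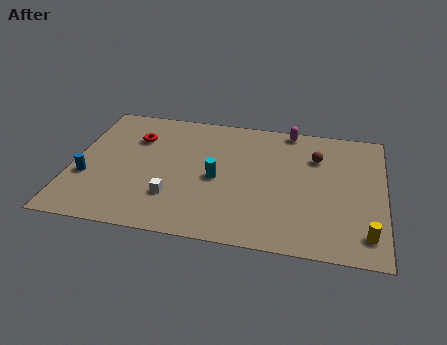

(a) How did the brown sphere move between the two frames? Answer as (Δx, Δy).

(0.4, 3.4)

The brown sphere started near (11.3, 3.6) and ended near (11.7, 7.0).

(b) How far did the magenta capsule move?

3.8

From (12.2, 5.7) to (10.3, 9.0), the magenta capsule covered √(1.9² + 3.3²) ≈ 3.8 units.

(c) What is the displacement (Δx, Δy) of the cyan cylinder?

(1.9, -1.9)

The cyan cylinder was at about (5.1, 6.4) and moved to about (7.0, 4.5).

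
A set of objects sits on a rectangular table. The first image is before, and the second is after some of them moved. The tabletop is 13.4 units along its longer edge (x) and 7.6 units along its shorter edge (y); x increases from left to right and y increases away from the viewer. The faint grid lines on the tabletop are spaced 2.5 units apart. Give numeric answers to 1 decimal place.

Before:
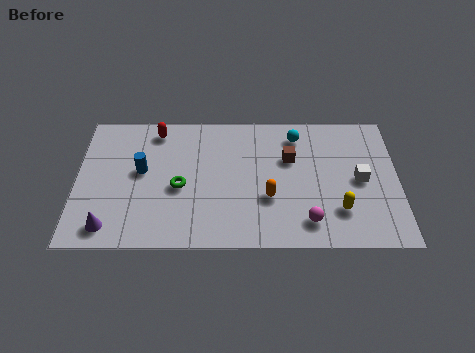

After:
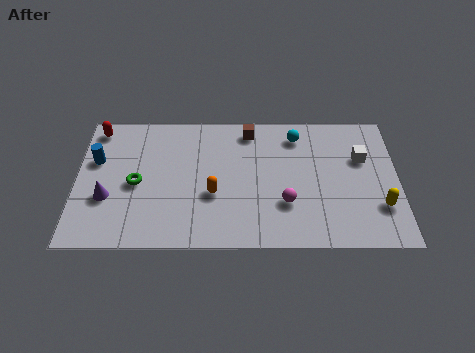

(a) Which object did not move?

the cyan sphere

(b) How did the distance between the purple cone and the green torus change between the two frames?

-2.2

The distance was about 3.6 in the first image and 1.4 in the second, so they moved 2.2 units closer together.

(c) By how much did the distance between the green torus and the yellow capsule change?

+3.5

The distance was about 6.7 in the first image and 10.2 in the second, so they moved 3.5 units further apart.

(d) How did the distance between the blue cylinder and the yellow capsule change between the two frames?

+3.6

Before: roughly 8.5 units apart; after: 12.1. That's 3.6 units further apart.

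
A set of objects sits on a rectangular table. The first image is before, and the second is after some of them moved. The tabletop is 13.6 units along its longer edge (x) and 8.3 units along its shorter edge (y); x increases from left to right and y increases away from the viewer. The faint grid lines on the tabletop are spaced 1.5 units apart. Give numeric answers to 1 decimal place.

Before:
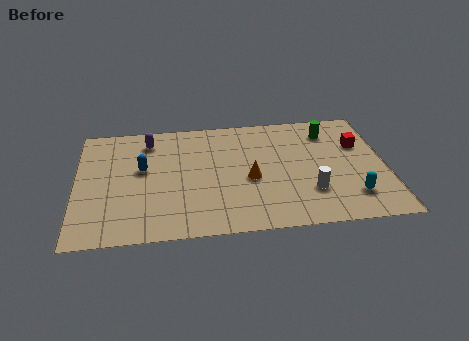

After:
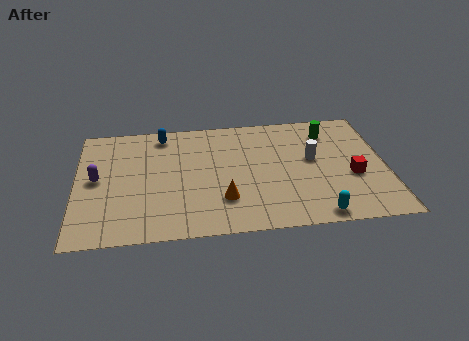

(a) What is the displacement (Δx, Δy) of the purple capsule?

(-2.3, -2.5)

From the two frames, the purple capsule sits at roughly (3.2, 6.8) before and (0.9, 4.3) after.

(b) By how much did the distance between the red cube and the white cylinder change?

-1.7

Before: roughly 3.9 units apart; after: 2.2. That's 1.7 units closer together.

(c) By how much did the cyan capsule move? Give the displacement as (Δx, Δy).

(-1.6, -1.1)

From the two frames, the cyan capsule sits at roughly (12.0, 1.9) before and (10.4, 0.8) after.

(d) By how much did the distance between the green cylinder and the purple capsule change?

+2.6

Before: roughly 8.0 units apart; after: 10.6. That's 2.6 units further apart.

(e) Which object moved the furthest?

the purple capsule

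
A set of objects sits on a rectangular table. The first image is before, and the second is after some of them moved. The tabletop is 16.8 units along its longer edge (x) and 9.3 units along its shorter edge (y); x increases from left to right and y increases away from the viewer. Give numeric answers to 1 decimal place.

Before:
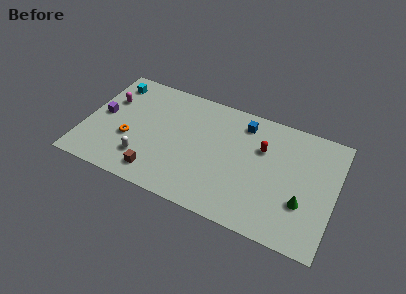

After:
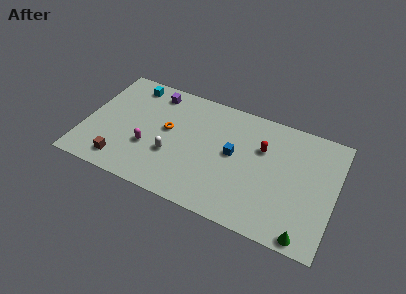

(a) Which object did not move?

the red capsule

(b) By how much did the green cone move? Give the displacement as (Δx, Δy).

(0.4, -2.3)

From the two frames, the green cone sits at roughly (14.8, 3.1) before and (15.2, 0.8) after.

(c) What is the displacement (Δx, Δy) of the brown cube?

(-2.4, 0.0)

From the two frames, the brown cube sits at roughly (5.2, 1.5) before and (2.8, 1.5) after.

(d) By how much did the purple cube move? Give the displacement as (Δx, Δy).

(3.2, 3.1)

The purple cube started near (1.1, 4.8) and ended near (4.3, 7.9).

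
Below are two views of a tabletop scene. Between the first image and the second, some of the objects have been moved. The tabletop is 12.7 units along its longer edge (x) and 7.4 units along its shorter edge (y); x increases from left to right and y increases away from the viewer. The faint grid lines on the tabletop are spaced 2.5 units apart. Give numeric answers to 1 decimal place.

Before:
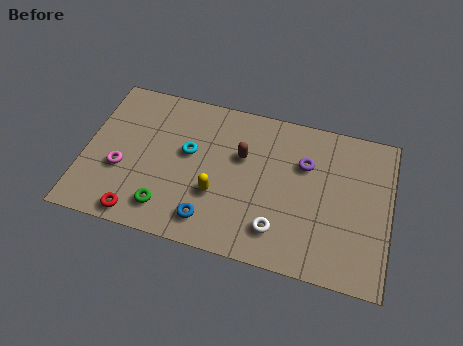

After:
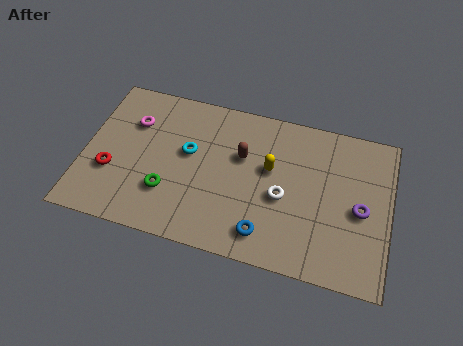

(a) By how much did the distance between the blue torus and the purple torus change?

-0.9

Before: roughly 5.2 units apart; after: 4.3. That's 0.9 units closer together.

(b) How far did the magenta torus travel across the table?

2.4

From (1.6, 2.8) to (1.9, 5.2), the magenta torus covered √(0.3² + 2.4²) ≈ 2.4 units.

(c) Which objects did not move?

the brown capsule and the cyan torus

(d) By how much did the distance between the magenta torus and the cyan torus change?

-0.5

They were about 3.1 units apart before and 2.6 after — 0.5 units closer together.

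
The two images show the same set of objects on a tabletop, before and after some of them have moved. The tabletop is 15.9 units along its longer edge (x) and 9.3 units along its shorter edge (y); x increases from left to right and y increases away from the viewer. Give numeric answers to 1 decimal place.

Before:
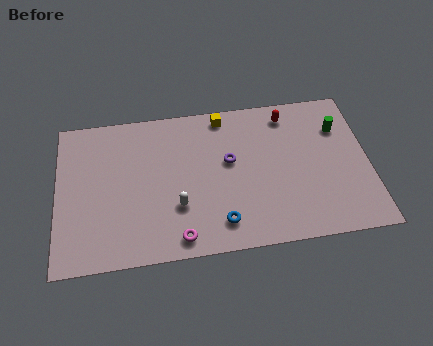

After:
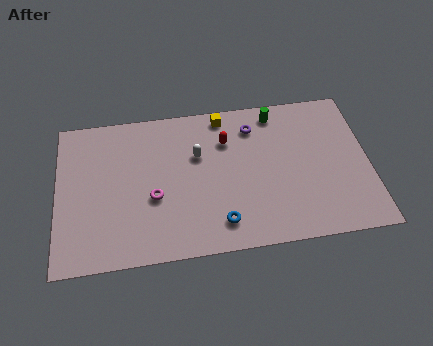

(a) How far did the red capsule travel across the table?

3.4

From (11.9, 7.9) to (8.7, 6.7), the red capsule covered √(3.2² + 1.2²) ≈ 3.4 units.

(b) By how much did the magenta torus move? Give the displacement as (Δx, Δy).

(-1.2, 2.6)

From the two frames, the magenta torus sits at roughly (6.1, 1.1) before and (4.9, 3.7) after.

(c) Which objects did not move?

the blue torus and the yellow cube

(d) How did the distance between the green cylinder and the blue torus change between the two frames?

-0.9

Before: roughly 8.0 units apart; after: 7.1. That's 0.9 units closer together.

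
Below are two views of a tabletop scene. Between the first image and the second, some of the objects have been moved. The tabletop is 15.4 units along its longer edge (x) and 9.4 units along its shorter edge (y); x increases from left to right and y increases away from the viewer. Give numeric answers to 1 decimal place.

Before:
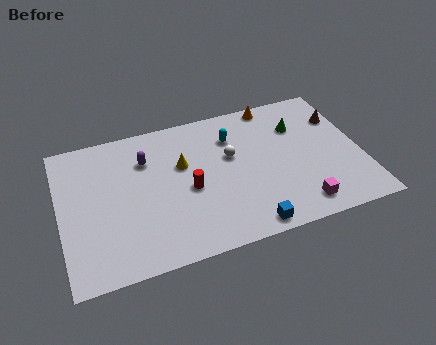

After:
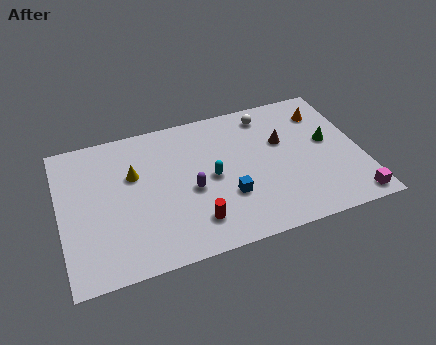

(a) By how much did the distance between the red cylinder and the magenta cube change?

+2.0

Before: roughly 6.1 units apart; after: 8.1. That's 2.0 units further apart.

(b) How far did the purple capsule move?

3.4

The purple capsule was near (4.5, 6.8) before and (6.6, 4.1) after, so it travelled √(2.1² + 2.7²) ≈ 3.4 units.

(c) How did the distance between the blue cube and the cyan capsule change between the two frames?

-4.4

The distance was about 6.1 in the first image and 1.7 in the second, so they moved 4.4 units closer together.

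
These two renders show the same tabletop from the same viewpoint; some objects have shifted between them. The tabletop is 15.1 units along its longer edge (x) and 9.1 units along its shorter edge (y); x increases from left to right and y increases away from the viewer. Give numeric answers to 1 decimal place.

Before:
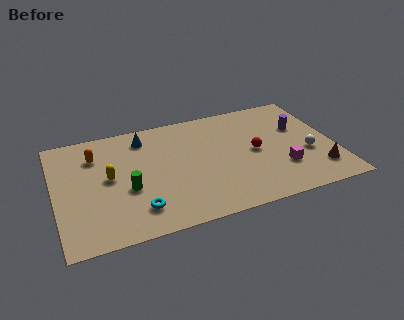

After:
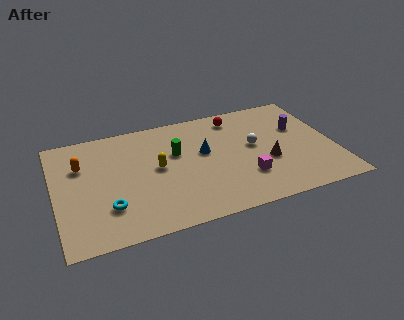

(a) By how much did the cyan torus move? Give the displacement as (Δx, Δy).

(-1.5, 0.6)

The cyan torus started near (4.2, 1.9) and ended near (2.7, 2.5).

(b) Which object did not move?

the purple cylinder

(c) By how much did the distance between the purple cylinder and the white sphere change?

+0.4

Before: roughly 2.3 units apart; after: 2.7. That's 0.4 units further apart.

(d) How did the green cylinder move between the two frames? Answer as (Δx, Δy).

(2.8, 2.1)

From the two frames, the green cylinder sits at roughly (3.8, 3.6) before and (6.6, 5.7) after.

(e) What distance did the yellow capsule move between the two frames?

2.6

From (2.9, 4.8) to (5.5, 4.8), the yellow capsule covered √(2.6² + 0.0²) ≈ 2.6 units.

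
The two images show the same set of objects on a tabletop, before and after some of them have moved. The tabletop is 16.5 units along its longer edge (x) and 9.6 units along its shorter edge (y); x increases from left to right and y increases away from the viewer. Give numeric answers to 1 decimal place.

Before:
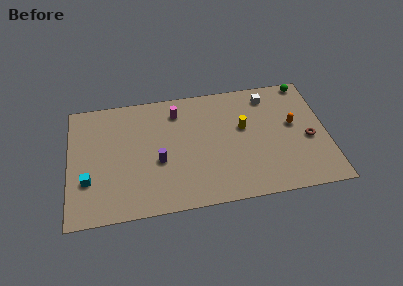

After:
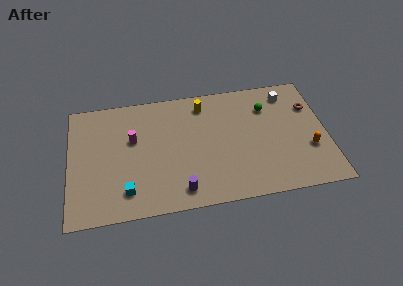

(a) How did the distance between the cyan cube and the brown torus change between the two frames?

-1.2

They were about 14.1 units apart before and 12.9 after — 1.2 units closer together.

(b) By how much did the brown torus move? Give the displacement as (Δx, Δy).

(0.3, 2.6)

The brown torus started near (15.3, 4.1) and ended near (15.6, 6.7).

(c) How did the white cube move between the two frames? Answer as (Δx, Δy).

(1.3, 0.0)

The white cube started near (12.9, 8.0) and ended near (14.2, 8.0).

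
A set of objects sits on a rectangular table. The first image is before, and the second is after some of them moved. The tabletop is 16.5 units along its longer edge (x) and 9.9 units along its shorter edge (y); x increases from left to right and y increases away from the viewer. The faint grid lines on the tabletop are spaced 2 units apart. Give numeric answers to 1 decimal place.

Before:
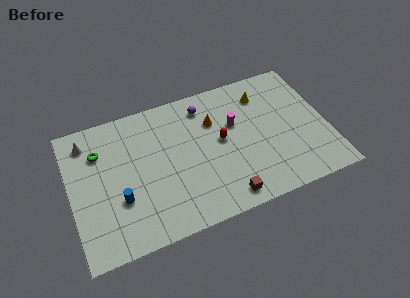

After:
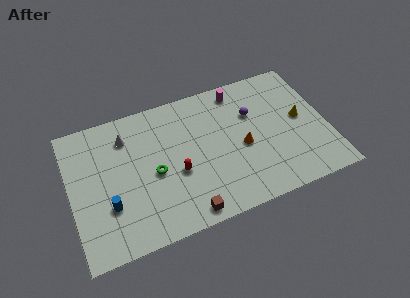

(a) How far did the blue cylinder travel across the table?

0.7

The blue cylinder was near (3.0, 3.4) before and (2.3, 3.2) after, so it travelled √(0.7² + 0.2²) ≈ 0.7 units.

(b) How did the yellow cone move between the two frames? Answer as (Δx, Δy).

(2.2, -2.6)

From the two frames, the yellow cone sits at roughly (12.7, 7.8) before and (14.9, 5.2) after.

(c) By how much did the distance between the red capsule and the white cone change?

-4.2

The distance was about 8.9 in the first image and 4.7 in the second, so they moved 4.2 units closer together.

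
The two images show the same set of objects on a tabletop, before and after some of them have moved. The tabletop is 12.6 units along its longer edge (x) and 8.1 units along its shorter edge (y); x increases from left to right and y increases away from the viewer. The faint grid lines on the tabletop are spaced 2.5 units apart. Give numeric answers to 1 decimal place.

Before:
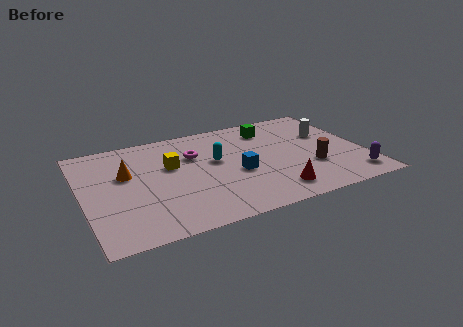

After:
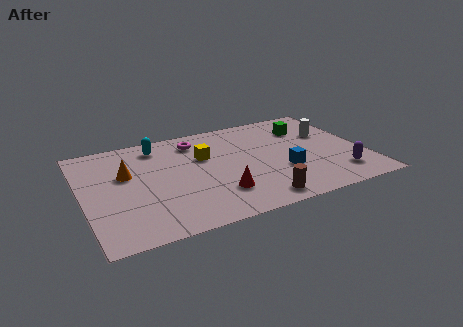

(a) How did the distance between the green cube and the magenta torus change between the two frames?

+1.3

The distance was about 3.7 in the first image and 5.0 in the second, so they moved 1.3 units further apart.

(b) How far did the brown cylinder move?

3.2

From (10.1, 2.7) to (7.4, 1.0), the brown cylinder covered √(2.7² + 1.7²) ≈ 3.2 units.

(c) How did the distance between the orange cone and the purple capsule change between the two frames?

-0.7

Before: roughly 10.5 units apart; after: 9.8. That's 0.7 units closer together.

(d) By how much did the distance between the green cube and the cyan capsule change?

+3.5

Before: roughly 3.2 units apart; after: 6.7. That's 3.5 units further apart.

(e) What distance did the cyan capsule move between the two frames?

3.2

From (6.0, 4.7) to (3.6, 6.8), the cyan capsule covered √(2.4² + 2.1²) ≈ 3.2 units.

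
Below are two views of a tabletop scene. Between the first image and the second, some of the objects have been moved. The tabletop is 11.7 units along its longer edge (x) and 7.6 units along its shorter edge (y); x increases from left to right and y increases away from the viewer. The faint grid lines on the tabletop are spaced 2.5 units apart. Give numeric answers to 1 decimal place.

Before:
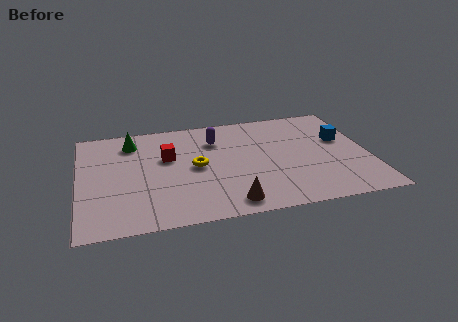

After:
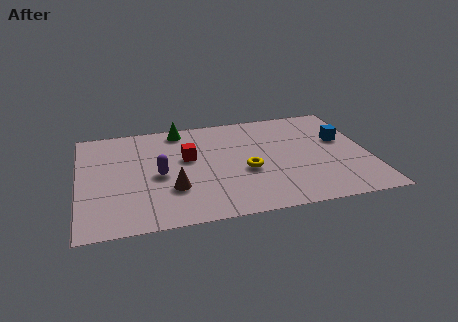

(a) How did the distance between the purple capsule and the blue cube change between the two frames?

+2.4

Before: roughly 5.2 units apart; after: 7.6. That's 2.4 units further apart.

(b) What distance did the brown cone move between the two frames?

2.6

The brown cone was near (5.9, 1.0) before and (3.7, 2.4) after, so it travelled √(2.2² + 1.4²) ≈ 2.6 units.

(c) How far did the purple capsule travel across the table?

3.2

The purple capsule moved from about (5.6, 5.6) to (3.2, 3.5), a distance of √(2.4² + 2.1²) ≈ 3.2.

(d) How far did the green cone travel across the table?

2.1

The green cone was near (2.2, 6.1) before and (4.2, 6.7) after, so it travelled √(2.0² + 0.6²) ≈ 2.1 units.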